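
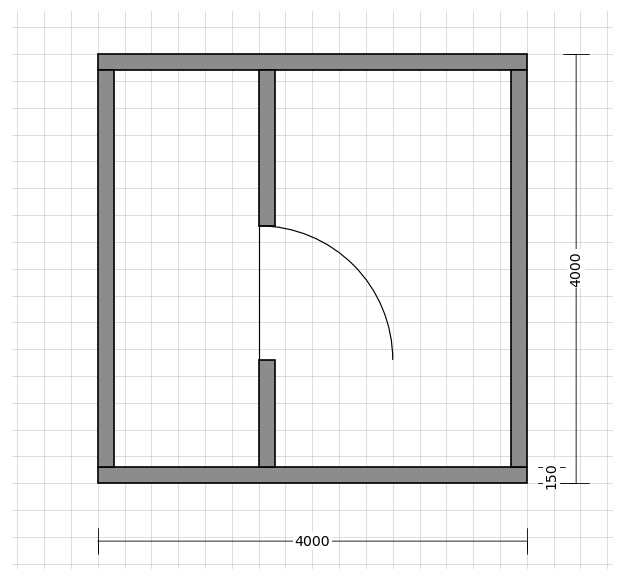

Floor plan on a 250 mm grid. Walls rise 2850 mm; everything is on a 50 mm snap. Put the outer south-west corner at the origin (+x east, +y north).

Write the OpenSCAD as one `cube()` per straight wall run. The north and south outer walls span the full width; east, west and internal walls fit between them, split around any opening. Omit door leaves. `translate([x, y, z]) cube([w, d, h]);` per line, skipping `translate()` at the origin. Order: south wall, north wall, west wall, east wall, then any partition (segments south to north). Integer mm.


cube([4000, 150, 2850]);
translate([0, 3850, 0]) cube([4000, 150, 2850]);
translate([0, 150, 0]) cube([150, 3700, 2850]);
translate([3850, 150, 0]) cube([150, 3700, 2850]);
translate([1500, 150, 0]) cube([150, 1000, 2850]);
translate([1500, 2400, 0]) cube([150, 1450, 2850]);


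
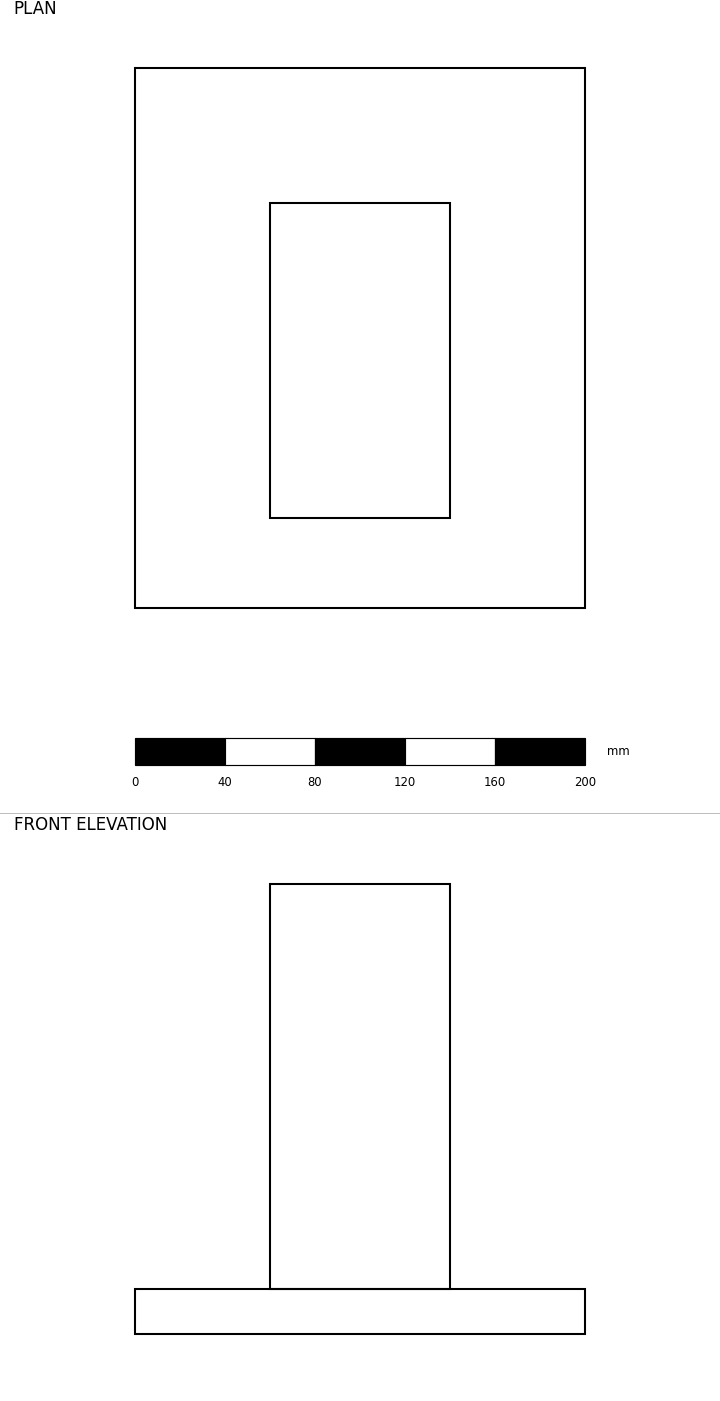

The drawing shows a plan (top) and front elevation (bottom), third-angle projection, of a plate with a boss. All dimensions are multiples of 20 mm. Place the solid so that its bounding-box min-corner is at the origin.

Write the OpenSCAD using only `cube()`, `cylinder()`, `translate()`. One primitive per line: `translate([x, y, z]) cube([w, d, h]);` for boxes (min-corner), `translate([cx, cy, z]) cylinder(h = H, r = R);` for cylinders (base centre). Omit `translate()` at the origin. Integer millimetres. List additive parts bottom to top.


cube([200, 240, 20]);
translate([60, 40, 20]) cube([80, 140, 180]);


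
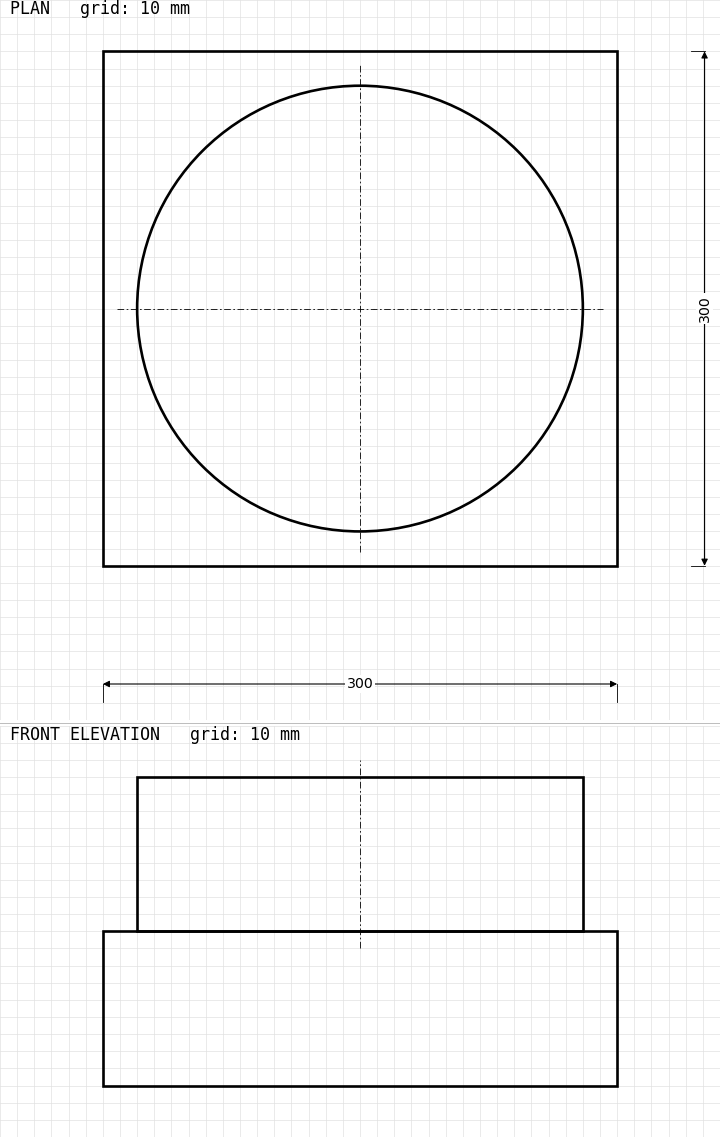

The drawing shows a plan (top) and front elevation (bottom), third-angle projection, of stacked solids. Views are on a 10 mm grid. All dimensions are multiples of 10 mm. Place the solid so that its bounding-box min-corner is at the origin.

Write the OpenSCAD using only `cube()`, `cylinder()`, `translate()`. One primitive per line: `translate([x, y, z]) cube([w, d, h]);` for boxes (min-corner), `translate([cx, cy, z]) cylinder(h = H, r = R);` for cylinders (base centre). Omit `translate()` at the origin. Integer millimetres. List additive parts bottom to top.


cube([300, 300, 90]);
translate([150, 150, 90]) cylinder(h = 90, r = 130);


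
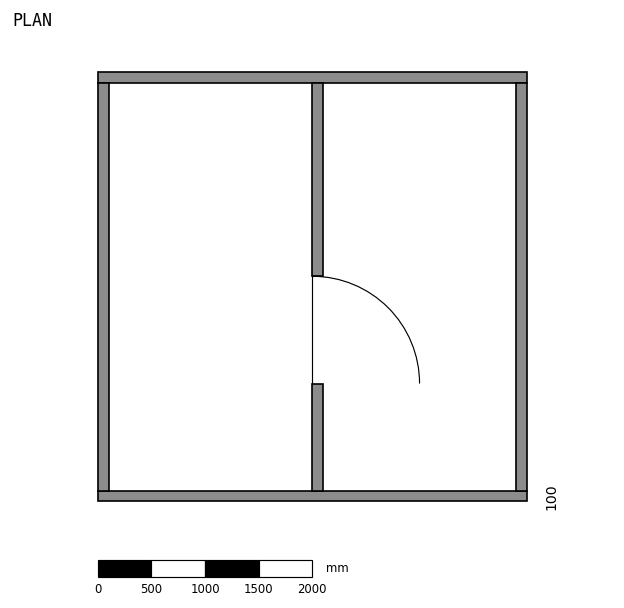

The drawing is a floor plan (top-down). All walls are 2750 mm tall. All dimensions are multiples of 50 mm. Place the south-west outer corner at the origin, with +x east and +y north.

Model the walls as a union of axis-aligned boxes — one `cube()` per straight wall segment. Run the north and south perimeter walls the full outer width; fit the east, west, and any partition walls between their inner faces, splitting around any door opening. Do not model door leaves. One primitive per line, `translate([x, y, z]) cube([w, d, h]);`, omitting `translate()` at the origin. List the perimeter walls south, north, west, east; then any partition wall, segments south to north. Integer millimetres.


cube([4000, 100, 2750]);
translate([0, 3900, 0]) cube([4000, 100, 2750]);
translate([0, 100, 0]) cube([100, 3800, 2750]);
translate([3900, 100, 0]) cube([100, 3800, 2750]);
translate([2000, 100, 0]) cube([100, 1000, 2750]);
translate([2000, 2100, 0]) cube([100, 1800, 2750]);


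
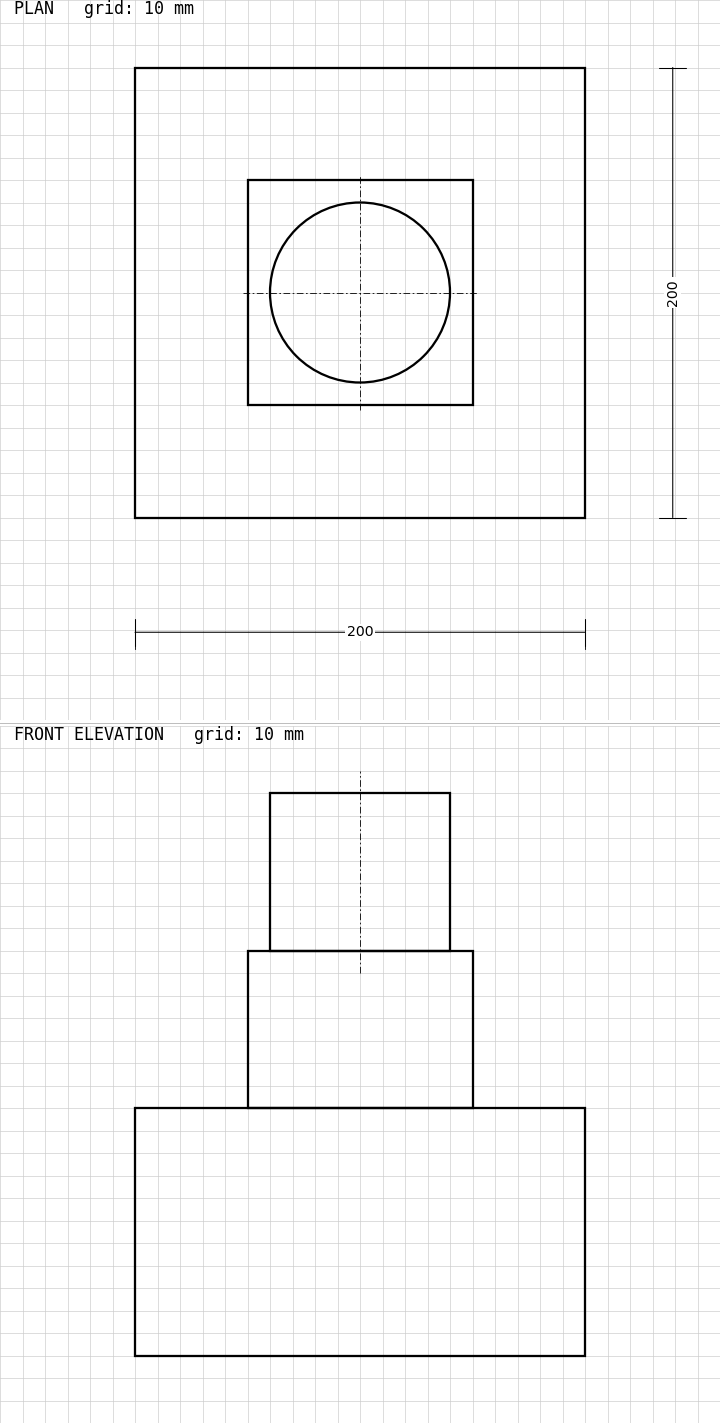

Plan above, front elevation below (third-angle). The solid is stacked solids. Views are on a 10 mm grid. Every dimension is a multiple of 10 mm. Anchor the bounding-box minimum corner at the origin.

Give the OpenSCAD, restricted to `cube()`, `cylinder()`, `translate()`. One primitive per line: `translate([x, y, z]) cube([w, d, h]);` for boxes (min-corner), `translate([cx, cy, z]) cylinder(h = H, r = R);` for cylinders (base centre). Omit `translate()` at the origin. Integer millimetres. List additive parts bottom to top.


cube([200, 200, 110]);
translate([50, 50, 110]) cube([100, 100, 70]);
translate([100, 100, 180]) cylinder(h = 70, r = 40);


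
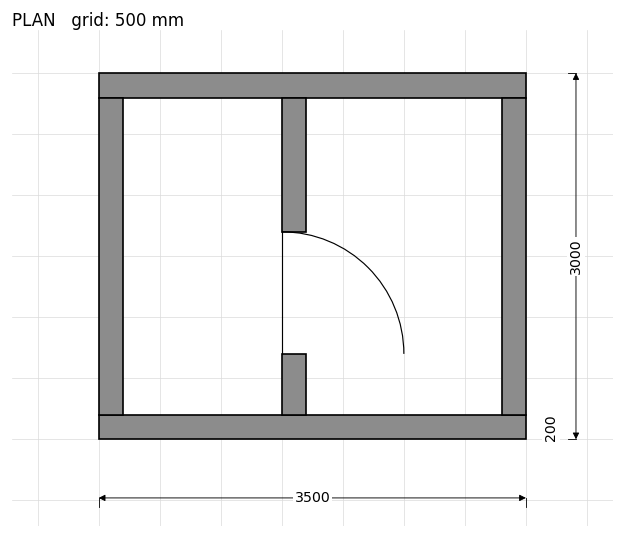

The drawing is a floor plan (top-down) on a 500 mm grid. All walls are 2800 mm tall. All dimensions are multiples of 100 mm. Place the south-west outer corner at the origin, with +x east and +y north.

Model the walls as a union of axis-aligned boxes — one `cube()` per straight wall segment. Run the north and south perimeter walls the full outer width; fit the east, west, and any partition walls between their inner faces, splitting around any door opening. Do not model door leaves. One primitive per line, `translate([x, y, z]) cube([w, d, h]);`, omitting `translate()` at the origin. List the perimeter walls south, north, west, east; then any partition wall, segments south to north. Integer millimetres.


cube([3500, 200, 2800]);
translate([0, 2800, 0]) cube([3500, 200, 2800]);
translate([0, 200, 0]) cube([200, 2600, 2800]);
translate([3300, 200, 0]) cube([200, 2600, 2800]);
translate([1500, 200, 0]) cube([200, 500, 2800]);
translate([1500, 1700, 0]) cube([200, 1100, 2800]);


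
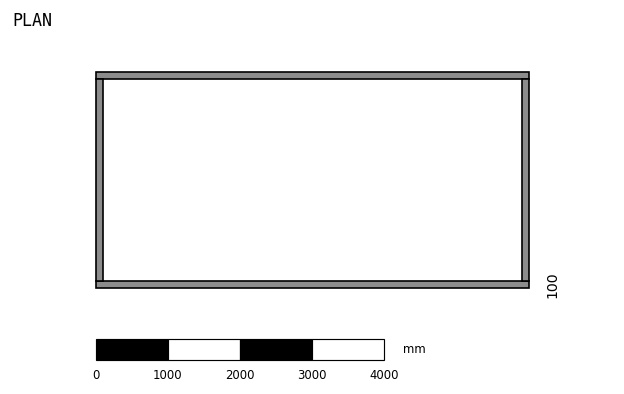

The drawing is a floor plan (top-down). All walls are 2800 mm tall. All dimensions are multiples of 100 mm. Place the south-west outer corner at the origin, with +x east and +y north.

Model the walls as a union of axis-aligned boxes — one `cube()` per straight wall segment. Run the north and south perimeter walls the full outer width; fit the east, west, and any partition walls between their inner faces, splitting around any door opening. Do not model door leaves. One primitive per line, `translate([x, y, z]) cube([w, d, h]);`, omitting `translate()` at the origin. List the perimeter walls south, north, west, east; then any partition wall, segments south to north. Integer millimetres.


cube([6000, 100, 2800]);
translate([0, 2900, 0]) cube([6000, 100, 2800]);
translate([0, 100, 0]) cube([100, 2800, 2800]);
translate([5900, 100, 0]) cube([100, 2800, 2800]);


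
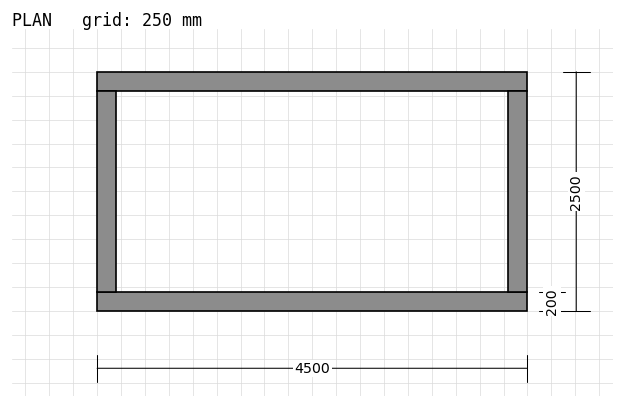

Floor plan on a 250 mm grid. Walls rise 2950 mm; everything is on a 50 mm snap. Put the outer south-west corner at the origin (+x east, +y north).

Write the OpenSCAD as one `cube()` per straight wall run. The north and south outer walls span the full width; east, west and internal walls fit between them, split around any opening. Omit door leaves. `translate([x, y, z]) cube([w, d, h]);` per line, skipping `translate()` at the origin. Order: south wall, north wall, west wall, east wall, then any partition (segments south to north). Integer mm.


cube([4500, 200, 2950]);
translate([0, 2300, 0]) cube([4500, 200, 2950]);
translate([0, 200, 0]) cube([200, 2100, 2950]);
translate([4300, 200, 0]) cube([200, 2100, 2950]);


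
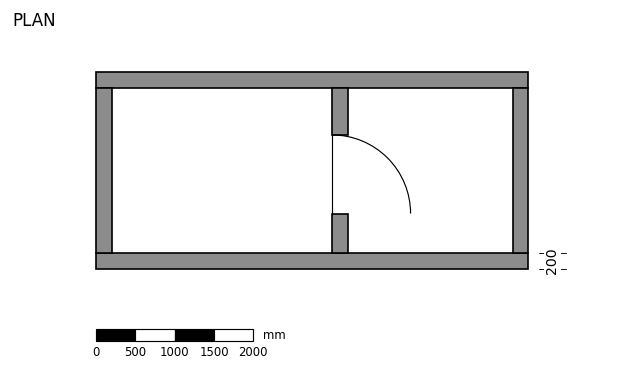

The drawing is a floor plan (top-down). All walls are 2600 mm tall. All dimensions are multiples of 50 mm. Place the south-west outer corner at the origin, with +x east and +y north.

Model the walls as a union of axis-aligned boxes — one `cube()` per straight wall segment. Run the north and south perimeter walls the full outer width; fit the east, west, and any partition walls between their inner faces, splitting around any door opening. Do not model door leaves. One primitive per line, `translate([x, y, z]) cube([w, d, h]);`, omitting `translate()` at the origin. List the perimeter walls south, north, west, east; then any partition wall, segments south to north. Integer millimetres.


cube([5500, 200, 2600]);
translate([0, 2300, 0]) cube([5500, 200, 2600]);
translate([0, 200, 0]) cube([200, 2100, 2600]);
translate([5300, 200, 0]) cube([200, 2100, 2600]);
translate([3000, 200, 0]) cube([200, 500, 2600]);
translate([3000, 1700, 0]) cube([200, 600, 2600]);


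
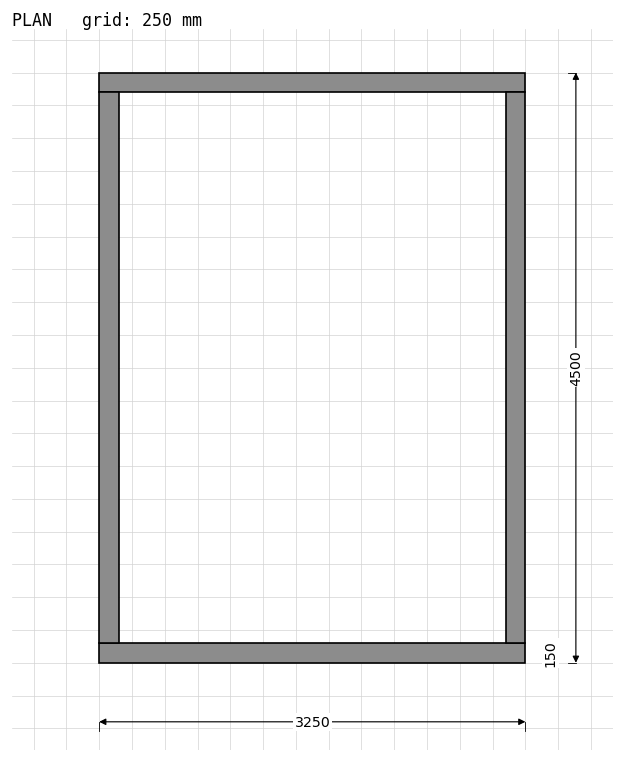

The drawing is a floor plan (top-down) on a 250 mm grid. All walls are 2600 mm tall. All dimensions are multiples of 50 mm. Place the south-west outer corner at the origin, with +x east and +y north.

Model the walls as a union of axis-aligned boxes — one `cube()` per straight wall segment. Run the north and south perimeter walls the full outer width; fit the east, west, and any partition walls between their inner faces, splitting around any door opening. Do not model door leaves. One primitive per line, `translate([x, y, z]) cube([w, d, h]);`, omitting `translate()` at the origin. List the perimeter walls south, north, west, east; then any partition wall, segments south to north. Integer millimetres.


cube([3250, 150, 2600]);
translate([0, 4350, 0]) cube([3250, 150, 2600]);
translate([0, 150, 0]) cube([150, 4200, 2600]);
translate([3100, 150, 0]) cube([150, 4200, 2600]);


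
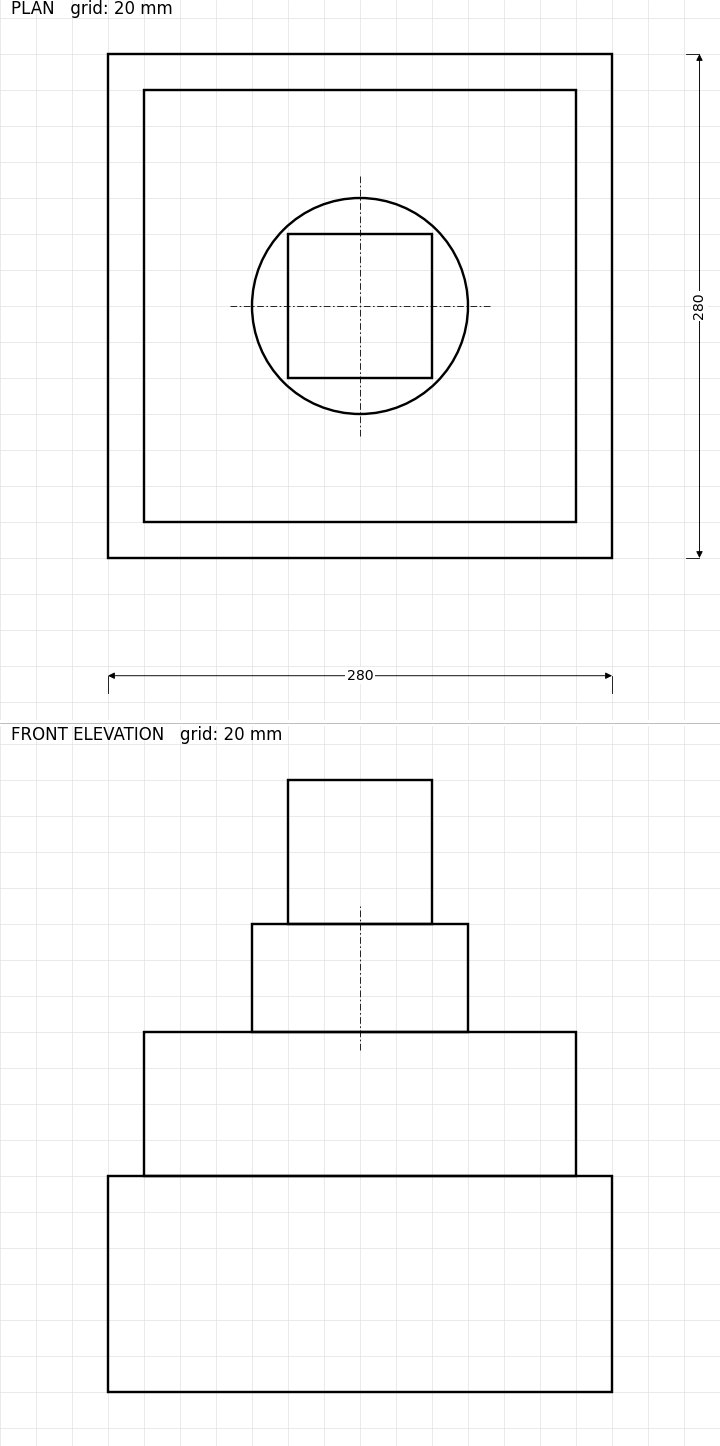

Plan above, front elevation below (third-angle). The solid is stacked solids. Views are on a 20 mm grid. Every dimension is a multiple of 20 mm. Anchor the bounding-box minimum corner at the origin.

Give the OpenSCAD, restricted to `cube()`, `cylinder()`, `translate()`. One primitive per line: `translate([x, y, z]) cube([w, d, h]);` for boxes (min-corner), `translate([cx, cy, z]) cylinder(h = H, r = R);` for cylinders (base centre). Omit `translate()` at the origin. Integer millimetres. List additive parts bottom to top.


cube([280, 280, 120]);
translate([20, 20, 120]) cube([240, 240, 80]);
translate([140, 140, 200]) cylinder(h = 60, r = 60);
translate([100, 100, 260]) cube([80, 80, 80]);


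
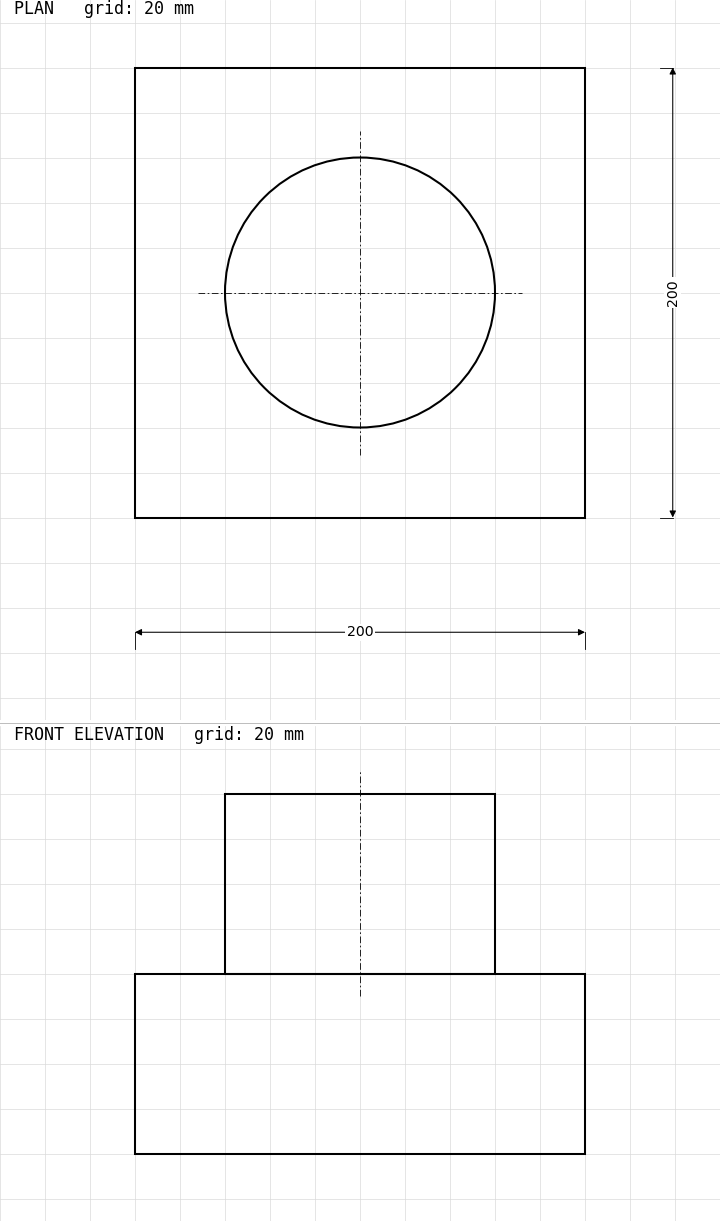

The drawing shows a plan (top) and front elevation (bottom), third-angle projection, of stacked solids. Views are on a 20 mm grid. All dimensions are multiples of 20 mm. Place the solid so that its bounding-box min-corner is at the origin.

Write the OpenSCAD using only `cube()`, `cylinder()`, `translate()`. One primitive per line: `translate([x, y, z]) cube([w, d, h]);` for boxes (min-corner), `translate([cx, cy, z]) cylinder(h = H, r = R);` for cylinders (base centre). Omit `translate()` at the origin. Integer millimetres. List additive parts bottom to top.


cube([200, 200, 80]);
translate([100, 100, 80]) cylinder(h = 80, r = 60);


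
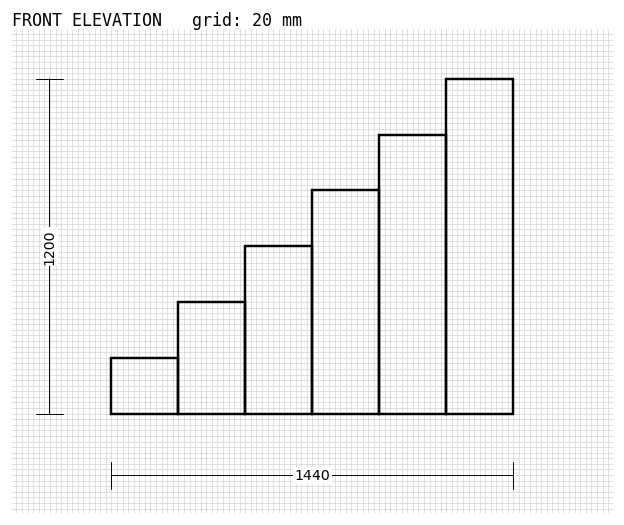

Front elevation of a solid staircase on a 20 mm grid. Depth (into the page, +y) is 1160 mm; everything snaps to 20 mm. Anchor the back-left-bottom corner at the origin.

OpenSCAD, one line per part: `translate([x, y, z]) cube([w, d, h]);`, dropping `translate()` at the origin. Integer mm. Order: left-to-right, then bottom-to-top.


cube([240, 1160, 200]);
translate([240, 0, 0]) cube([240, 1160, 400]);
translate([480, 0, 0]) cube([240, 1160, 600]);
translate([720, 0, 0]) cube([240, 1160, 800]);
translate([960, 0, 0]) cube([240, 1160, 1000]);
translate([1200, 0, 0]) cube([240, 1160, 1200]);


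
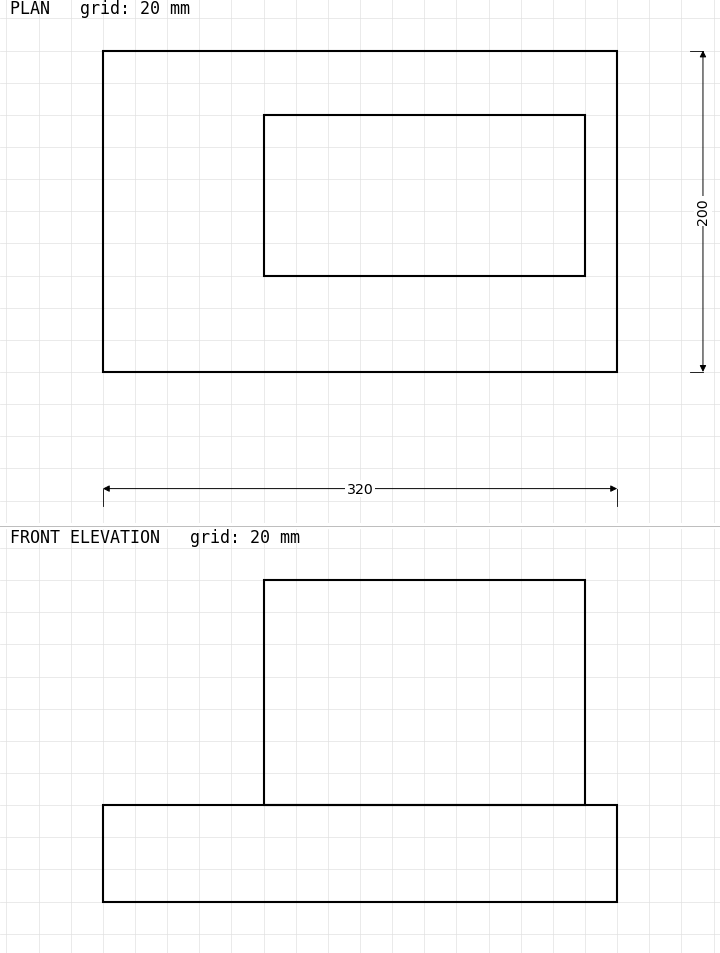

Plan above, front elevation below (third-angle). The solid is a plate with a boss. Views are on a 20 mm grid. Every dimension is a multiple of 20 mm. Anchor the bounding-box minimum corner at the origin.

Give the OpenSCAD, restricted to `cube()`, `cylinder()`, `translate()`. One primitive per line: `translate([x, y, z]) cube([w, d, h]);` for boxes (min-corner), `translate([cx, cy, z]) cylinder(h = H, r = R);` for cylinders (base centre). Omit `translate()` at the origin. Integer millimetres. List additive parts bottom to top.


cube([320, 200, 60]);
translate([100, 60, 60]) cube([200, 100, 140]);


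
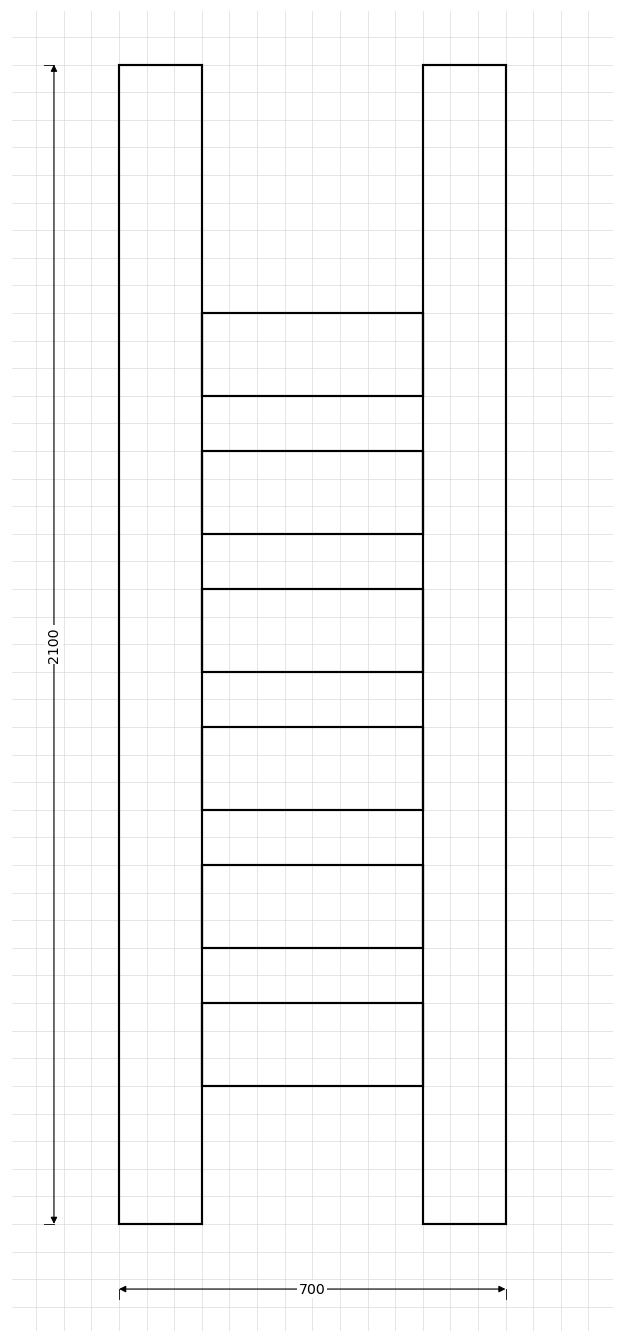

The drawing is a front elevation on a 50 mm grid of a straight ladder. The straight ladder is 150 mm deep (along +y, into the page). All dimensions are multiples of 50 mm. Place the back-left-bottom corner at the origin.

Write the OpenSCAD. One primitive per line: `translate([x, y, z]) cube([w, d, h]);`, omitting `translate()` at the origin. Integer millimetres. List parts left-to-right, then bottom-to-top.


cube([150, 150, 2100]);
translate([150, 0, 250]) cube([400, 150, 150]);
translate([150, 0, 500]) cube([400, 150, 150]);
translate([150, 0, 750]) cube([400, 150, 150]);
translate([150, 0, 1000]) cube([400, 150, 150]);
translate([150, 0, 1250]) cube([400, 150, 150]);
translate([150, 0, 1500]) cube([400, 150, 150]);
translate([550, 0, 0]) cube([150, 150, 2100]);


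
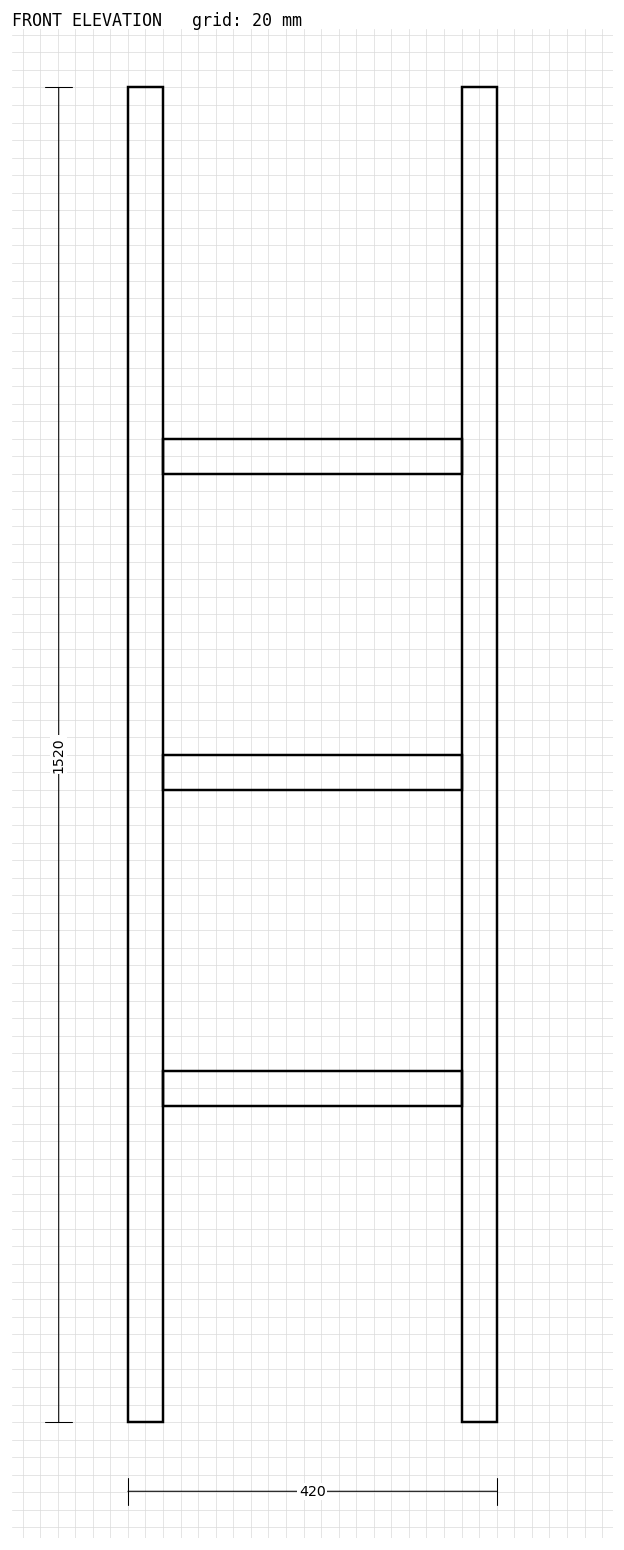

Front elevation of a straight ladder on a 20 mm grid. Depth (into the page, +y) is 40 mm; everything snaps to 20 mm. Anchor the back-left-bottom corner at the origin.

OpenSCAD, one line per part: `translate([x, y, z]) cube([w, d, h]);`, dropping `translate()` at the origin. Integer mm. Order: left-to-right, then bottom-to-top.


cube([40, 40, 1520]);
translate([40, 0, 360]) cube([340, 40, 40]);
translate([40, 0, 720]) cube([340, 40, 40]);
translate([40, 0, 1080]) cube([340, 40, 40]);
translate([380, 0, 0]) cube([40, 40, 1520]);


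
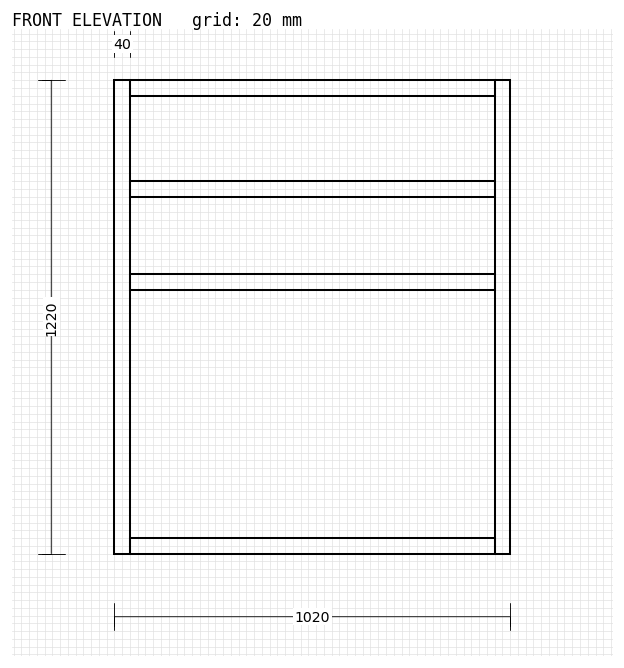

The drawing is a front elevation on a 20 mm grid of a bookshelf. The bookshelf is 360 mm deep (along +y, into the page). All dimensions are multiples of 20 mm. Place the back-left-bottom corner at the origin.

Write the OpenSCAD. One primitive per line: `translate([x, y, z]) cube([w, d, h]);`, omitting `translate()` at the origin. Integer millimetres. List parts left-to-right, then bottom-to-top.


cube([40, 360, 1220]);
translate([40, 0, 0]) cube([940, 360, 40]);
translate([40, 0, 680]) cube([940, 360, 40]);
translate([40, 0, 920]) cube([940, 360, 40]);
translate([40, 0, 1180]) cube([940, 360, 40]);
translate([980, 0, 0]) cube([40, 360, 1220]);


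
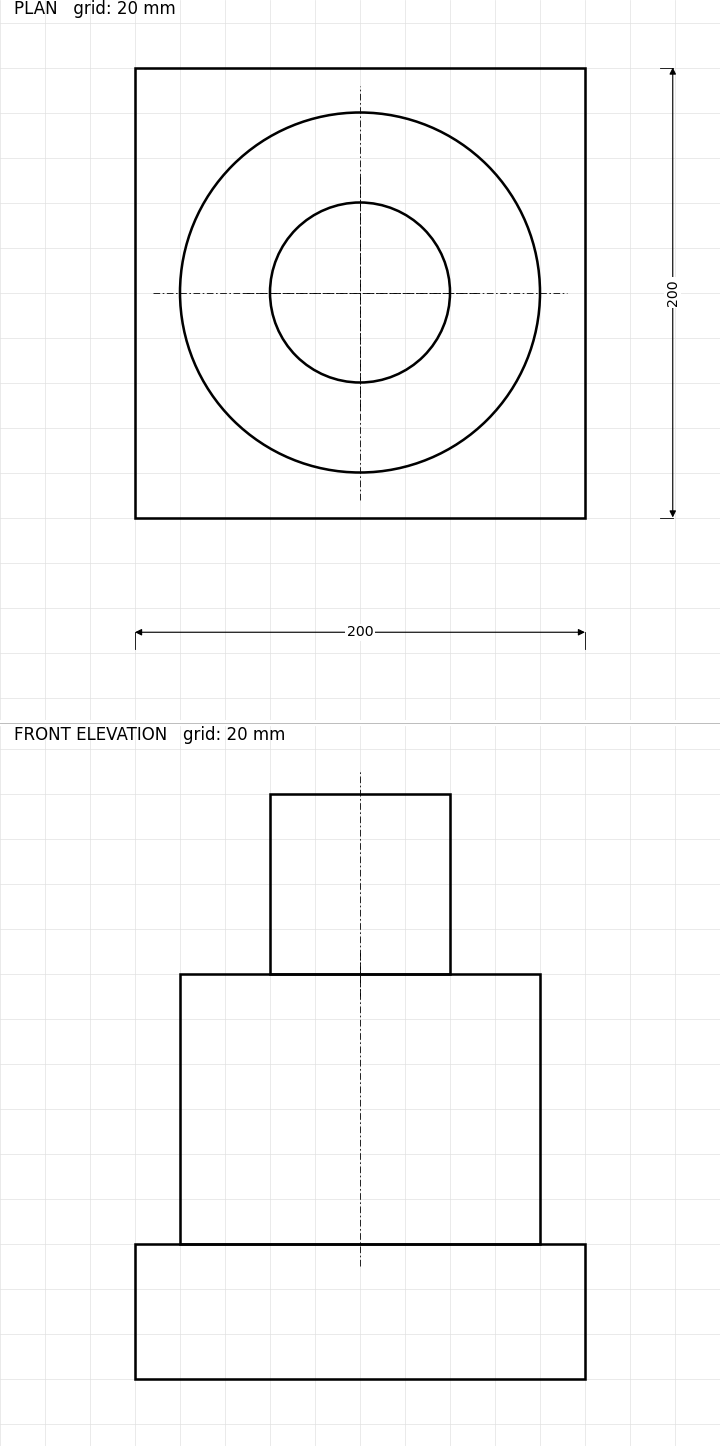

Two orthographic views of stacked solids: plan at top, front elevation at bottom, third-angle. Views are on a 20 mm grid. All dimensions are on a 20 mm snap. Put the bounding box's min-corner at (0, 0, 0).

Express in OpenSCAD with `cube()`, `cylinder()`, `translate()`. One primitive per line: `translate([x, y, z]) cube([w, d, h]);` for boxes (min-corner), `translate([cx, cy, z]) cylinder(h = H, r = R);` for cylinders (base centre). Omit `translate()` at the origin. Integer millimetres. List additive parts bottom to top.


cube([200, 200, 60]);
translate([100, 100, 60]) cylinder(h = 120, r = 80);
translate([100, 100, 180]) cylinder(h = 80, r = 40);


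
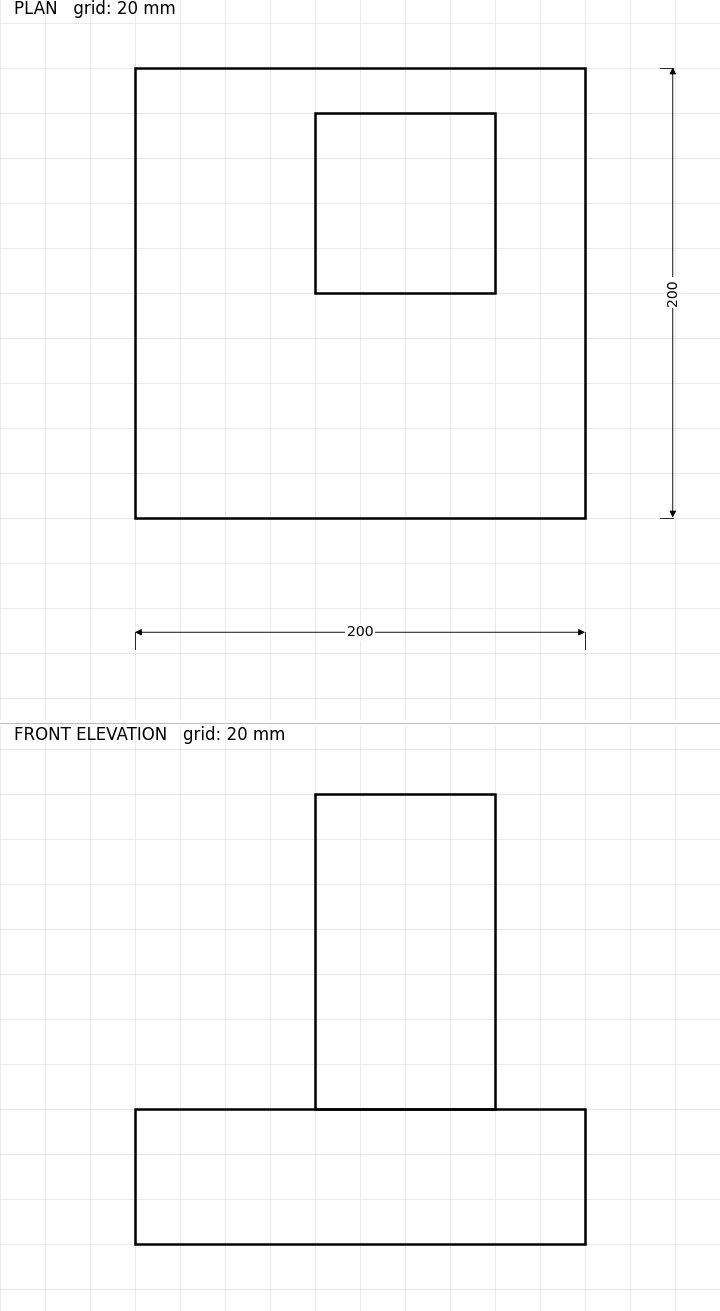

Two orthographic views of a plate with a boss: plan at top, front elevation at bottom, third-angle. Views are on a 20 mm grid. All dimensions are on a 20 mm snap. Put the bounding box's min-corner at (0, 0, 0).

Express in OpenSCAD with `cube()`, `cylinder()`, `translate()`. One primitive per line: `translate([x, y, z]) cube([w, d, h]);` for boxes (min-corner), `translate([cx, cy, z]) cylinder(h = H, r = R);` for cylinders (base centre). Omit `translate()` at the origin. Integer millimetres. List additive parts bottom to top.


cube([200, 200, 60]);
translate([80, 100, 60]) cube([80, 80, 140]);


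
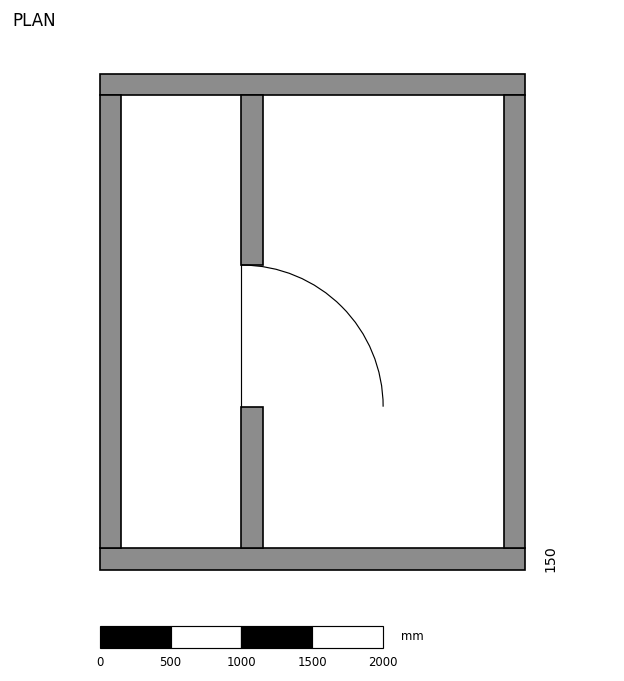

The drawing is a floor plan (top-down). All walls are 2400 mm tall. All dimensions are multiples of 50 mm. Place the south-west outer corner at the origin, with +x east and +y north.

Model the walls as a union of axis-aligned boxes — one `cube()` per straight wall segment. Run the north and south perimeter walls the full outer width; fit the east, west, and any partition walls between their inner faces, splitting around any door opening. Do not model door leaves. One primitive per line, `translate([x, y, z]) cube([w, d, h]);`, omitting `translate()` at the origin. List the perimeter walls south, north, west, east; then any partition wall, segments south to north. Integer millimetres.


cube([3000, 150, 2400]);
translate([0, 3350, 0]) cube([3000, 150, 2400]);
translate([0, 150, 0]) cube([150, 3200, 2400]);
translate([2850, 150, 0]) cube([150, 3200, 2400]);
translate([1000, 150, 0]) cube([150, 1000, 2400]);
translate([1000, 2150, 0]) cube([150, 1200, 2400]);


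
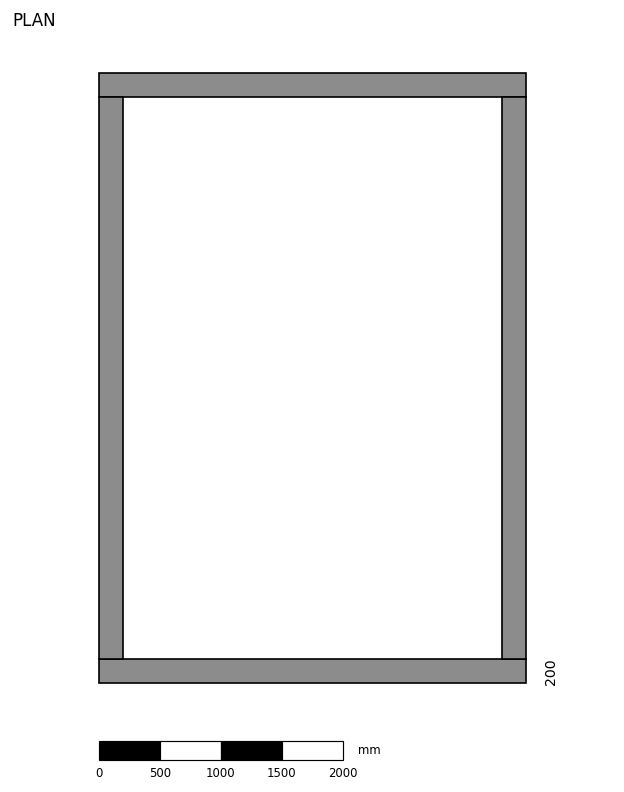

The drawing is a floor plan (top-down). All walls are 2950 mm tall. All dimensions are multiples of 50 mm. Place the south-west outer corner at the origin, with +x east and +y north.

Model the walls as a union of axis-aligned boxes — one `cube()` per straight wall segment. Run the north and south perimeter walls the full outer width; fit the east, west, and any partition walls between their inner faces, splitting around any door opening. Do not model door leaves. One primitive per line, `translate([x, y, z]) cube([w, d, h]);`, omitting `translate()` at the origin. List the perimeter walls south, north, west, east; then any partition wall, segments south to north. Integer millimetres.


cube([3500, 200, 2950]);
translate([0, 4800, 0]) cube([3500, 200, 2950]);
translate([0, 200, 0]) cube([200, 4600, 2950]);
translate([3300, 200, 0]) cube([200, 4600, 2950]);


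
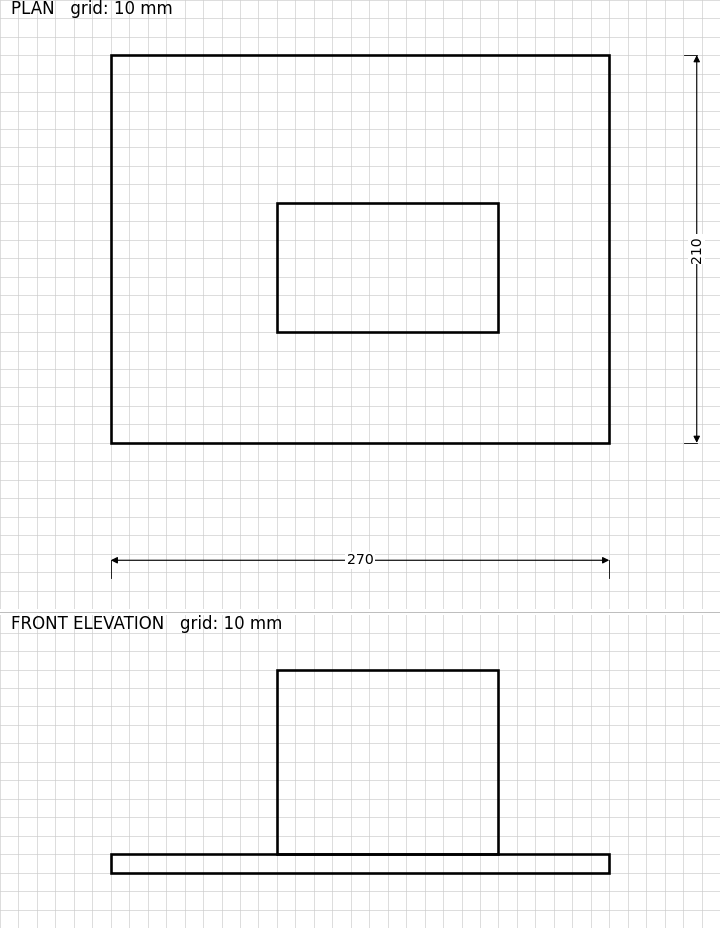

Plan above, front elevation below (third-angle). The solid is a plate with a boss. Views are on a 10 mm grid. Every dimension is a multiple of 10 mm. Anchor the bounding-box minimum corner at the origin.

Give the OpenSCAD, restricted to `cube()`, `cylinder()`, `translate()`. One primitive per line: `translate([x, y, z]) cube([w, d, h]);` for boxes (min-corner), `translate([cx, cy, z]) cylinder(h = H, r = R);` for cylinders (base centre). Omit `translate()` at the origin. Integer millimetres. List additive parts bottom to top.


cube([270, 210, 10]);
translate([90, 60, 10]) cube([120, 70, 100]);


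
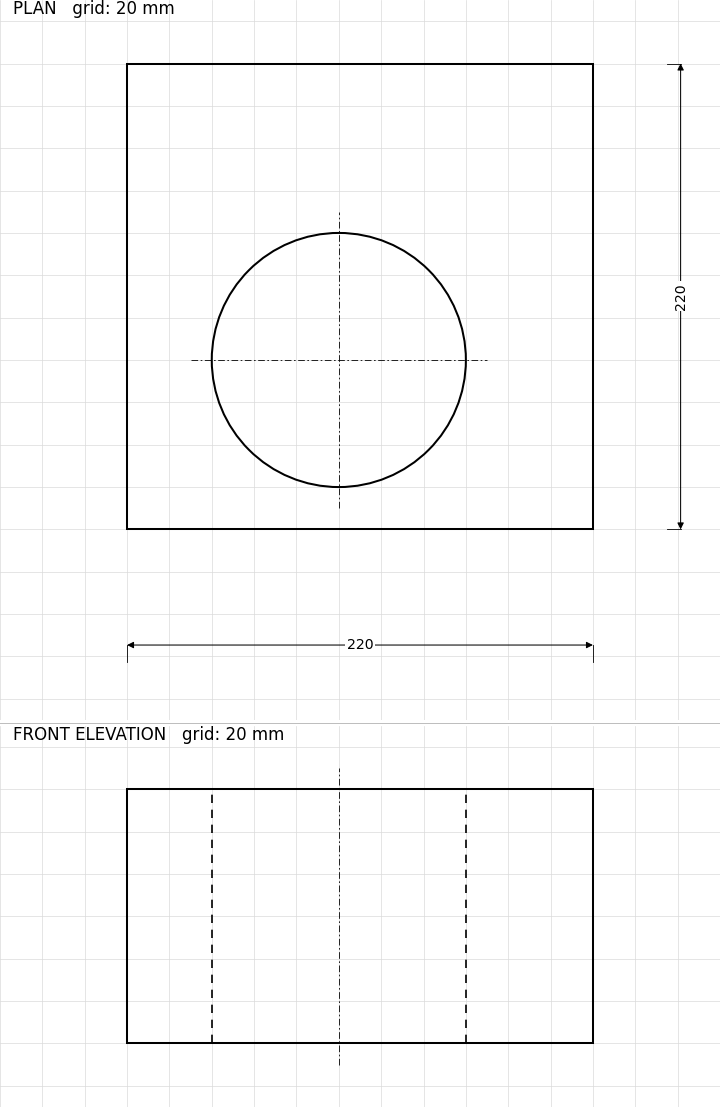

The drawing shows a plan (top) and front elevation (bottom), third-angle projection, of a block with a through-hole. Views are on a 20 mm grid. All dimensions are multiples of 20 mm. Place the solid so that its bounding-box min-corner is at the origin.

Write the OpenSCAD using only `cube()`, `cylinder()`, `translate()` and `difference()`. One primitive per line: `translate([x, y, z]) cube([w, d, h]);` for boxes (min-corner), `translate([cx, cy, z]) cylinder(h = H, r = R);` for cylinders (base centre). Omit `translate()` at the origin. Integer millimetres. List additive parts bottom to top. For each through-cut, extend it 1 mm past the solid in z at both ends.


difference() {
  cube([220, 220, 120]);
  translate([100, 80, -1]) cylinder(h = 122, r = 60);
}


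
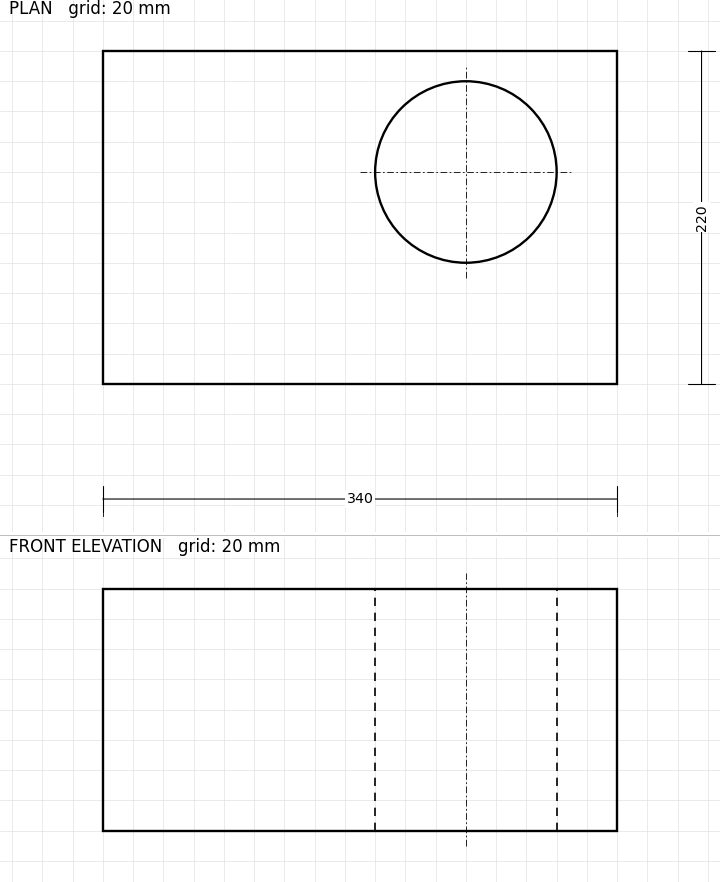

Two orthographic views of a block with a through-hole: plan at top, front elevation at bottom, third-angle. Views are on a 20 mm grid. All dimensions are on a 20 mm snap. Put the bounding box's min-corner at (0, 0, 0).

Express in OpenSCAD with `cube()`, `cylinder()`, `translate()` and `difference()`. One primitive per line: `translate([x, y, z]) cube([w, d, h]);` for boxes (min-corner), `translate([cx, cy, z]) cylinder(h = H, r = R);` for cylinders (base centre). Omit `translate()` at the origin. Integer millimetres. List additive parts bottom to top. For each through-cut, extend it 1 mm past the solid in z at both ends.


difference() {
  cube([340, 220, 160]);
  translate([240, 140, -1]) cylinder(h = 162, r = 60);
}


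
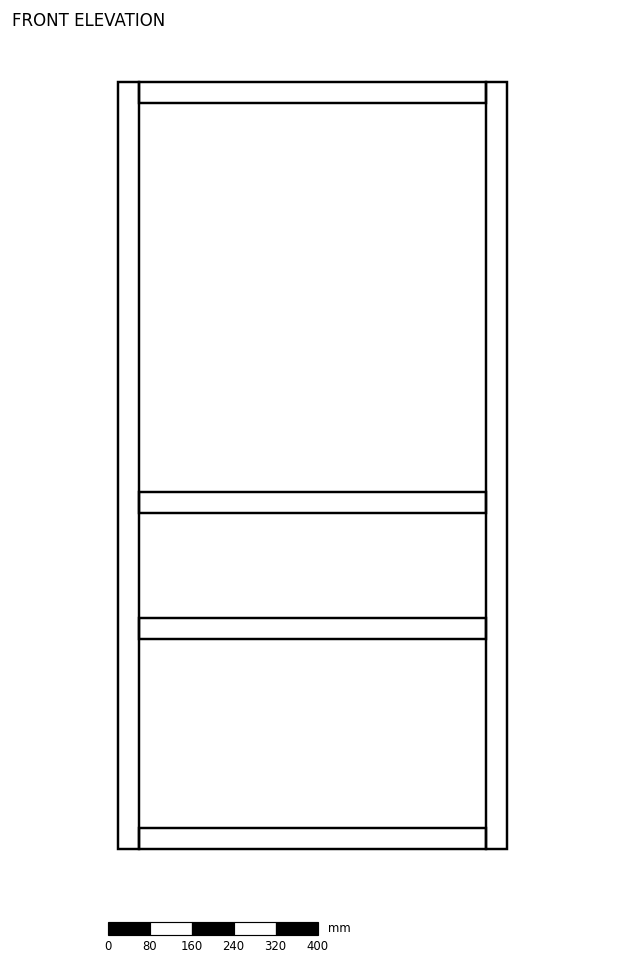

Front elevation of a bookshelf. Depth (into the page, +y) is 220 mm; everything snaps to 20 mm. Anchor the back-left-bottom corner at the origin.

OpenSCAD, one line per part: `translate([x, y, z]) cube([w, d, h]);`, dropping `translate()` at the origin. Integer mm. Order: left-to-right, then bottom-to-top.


cube([40, 220, 1460]);
translate([40, 0, 0]) cube([660, 220, 40]);
translate([40, 0, 400]) cube([660, 220, 40]);
translate([40, 0, 640]) cube([660, 220, 40]);
translate([40, 0, 1420]) cube([660, 220, 40]);
translate([700, 0, 0]) cube([40, 220, 1460]);


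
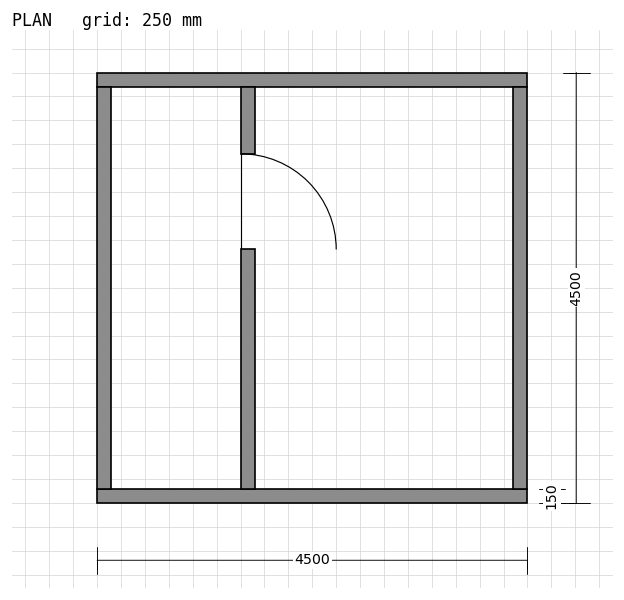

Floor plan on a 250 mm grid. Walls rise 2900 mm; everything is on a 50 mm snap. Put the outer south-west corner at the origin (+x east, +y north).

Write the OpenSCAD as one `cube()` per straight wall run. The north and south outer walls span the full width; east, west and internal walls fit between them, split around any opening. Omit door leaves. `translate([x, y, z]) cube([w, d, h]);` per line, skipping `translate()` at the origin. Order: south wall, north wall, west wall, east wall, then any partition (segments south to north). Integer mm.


cube([4500, 150, 2900]);
translate([0, 4350, 0]) cube([4500, 150, 2900]);
translate([0, 150, 0]) cube([150, 4200, 2900]);
translate([4350, 150, 0]) cube([150, 4200, 2900]);
translate([1500, 150, 0]) cube([150, 2500, 2900]);
translate([1500, 3650, 0]) cube([150, 700, 2900]);


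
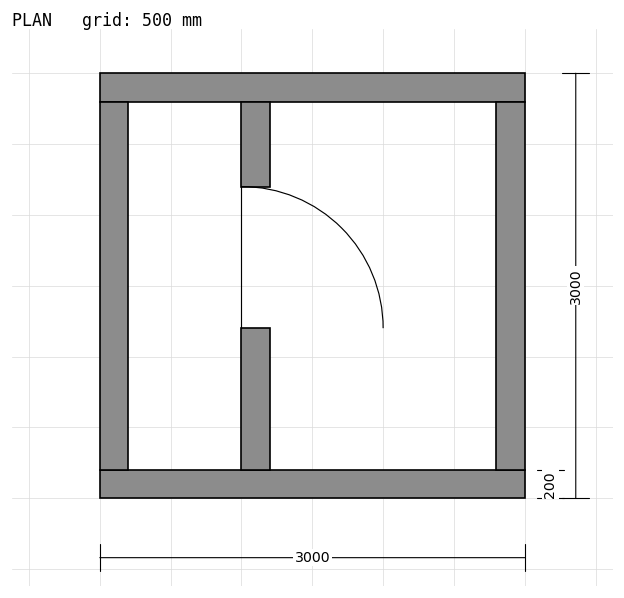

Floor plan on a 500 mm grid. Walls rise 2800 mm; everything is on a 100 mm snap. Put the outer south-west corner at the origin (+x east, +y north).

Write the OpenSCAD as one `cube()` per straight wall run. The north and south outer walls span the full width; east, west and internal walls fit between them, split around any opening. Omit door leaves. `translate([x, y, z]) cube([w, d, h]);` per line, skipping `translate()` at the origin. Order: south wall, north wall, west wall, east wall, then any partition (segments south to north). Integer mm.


cube([3000, 200, 2800]);
translate([0, 2800, 0]) cube([3000, 200, 2800]);
translate([0, 200, 0]) cube([200, 2600, 2800]);
translate([2800, 200, 0]) cube([200, 2600, 2800]);
translate([1000, 200, 0]) cube([200, 1000, 2800]);
translate([1000, 2200, 0]) cube([200, 600, 2800]);


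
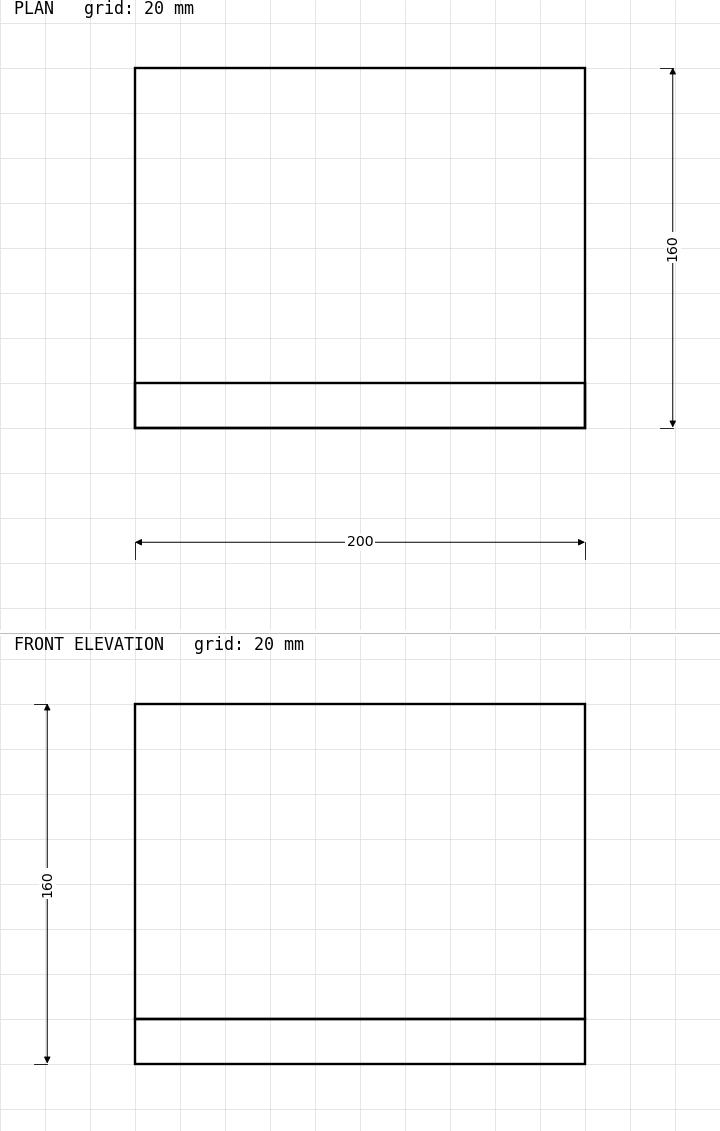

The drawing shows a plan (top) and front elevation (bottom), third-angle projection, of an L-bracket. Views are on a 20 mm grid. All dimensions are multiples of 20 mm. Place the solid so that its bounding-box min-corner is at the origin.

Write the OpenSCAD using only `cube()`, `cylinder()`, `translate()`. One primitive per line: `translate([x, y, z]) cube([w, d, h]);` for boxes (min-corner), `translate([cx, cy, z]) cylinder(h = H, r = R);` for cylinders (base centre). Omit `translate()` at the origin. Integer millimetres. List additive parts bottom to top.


cube([200, 160, 20]);
translate([0, 0, 20]) cube([200, 20, 140]);


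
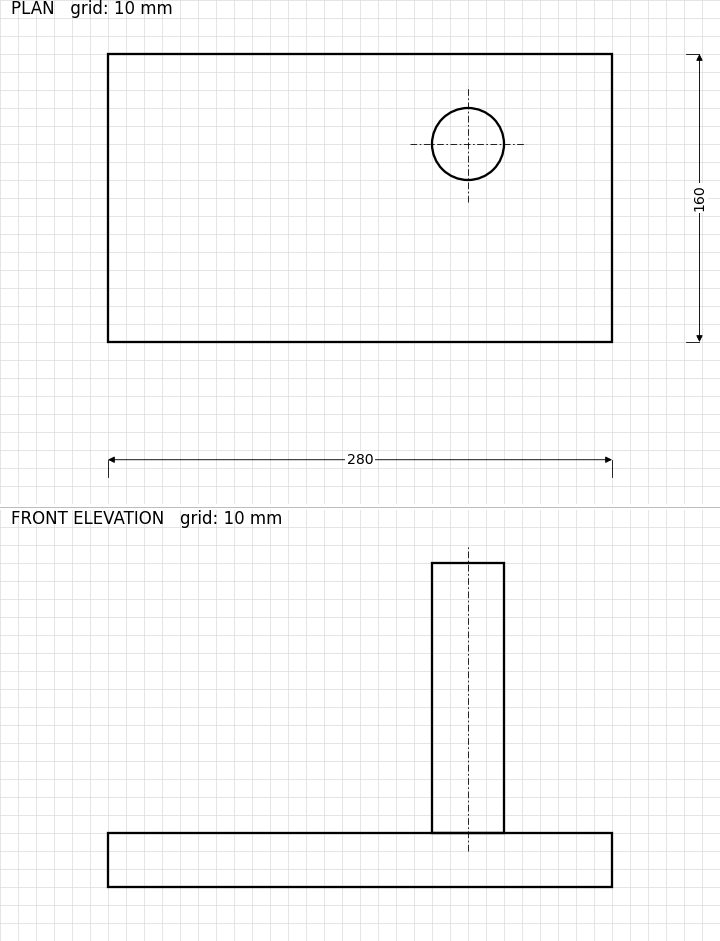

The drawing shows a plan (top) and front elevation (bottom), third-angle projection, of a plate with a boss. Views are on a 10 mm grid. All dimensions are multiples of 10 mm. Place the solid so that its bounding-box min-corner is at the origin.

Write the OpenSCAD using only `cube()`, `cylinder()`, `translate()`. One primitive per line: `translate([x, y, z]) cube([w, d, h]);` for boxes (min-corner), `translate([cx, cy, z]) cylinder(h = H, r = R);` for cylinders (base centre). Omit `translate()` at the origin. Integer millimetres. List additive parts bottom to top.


cube([280, 160, 30]);
translate([200, 110, 30]) cylinder(h = 150, r = 20);


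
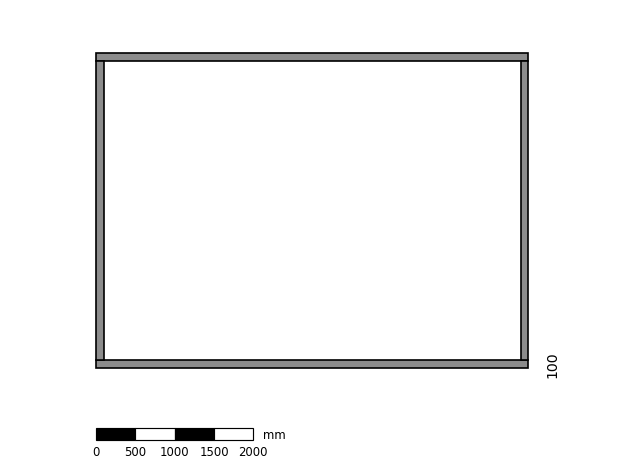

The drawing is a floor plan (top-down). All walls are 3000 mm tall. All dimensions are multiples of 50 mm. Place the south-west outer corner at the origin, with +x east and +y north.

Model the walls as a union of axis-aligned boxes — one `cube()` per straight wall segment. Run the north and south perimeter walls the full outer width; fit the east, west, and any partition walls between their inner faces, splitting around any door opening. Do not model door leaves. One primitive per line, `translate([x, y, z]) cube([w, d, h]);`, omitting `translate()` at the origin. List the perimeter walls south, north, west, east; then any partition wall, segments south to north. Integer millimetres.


cube([5500, 100, 3000]);
translate([0, 3900, 0]) cube([5500, 100, 3000]);
translate([0, 100, 0]) cube([100, 3800, 3000]);
translate([5400, 100, 0]) cube([100, 3800, 3000]);


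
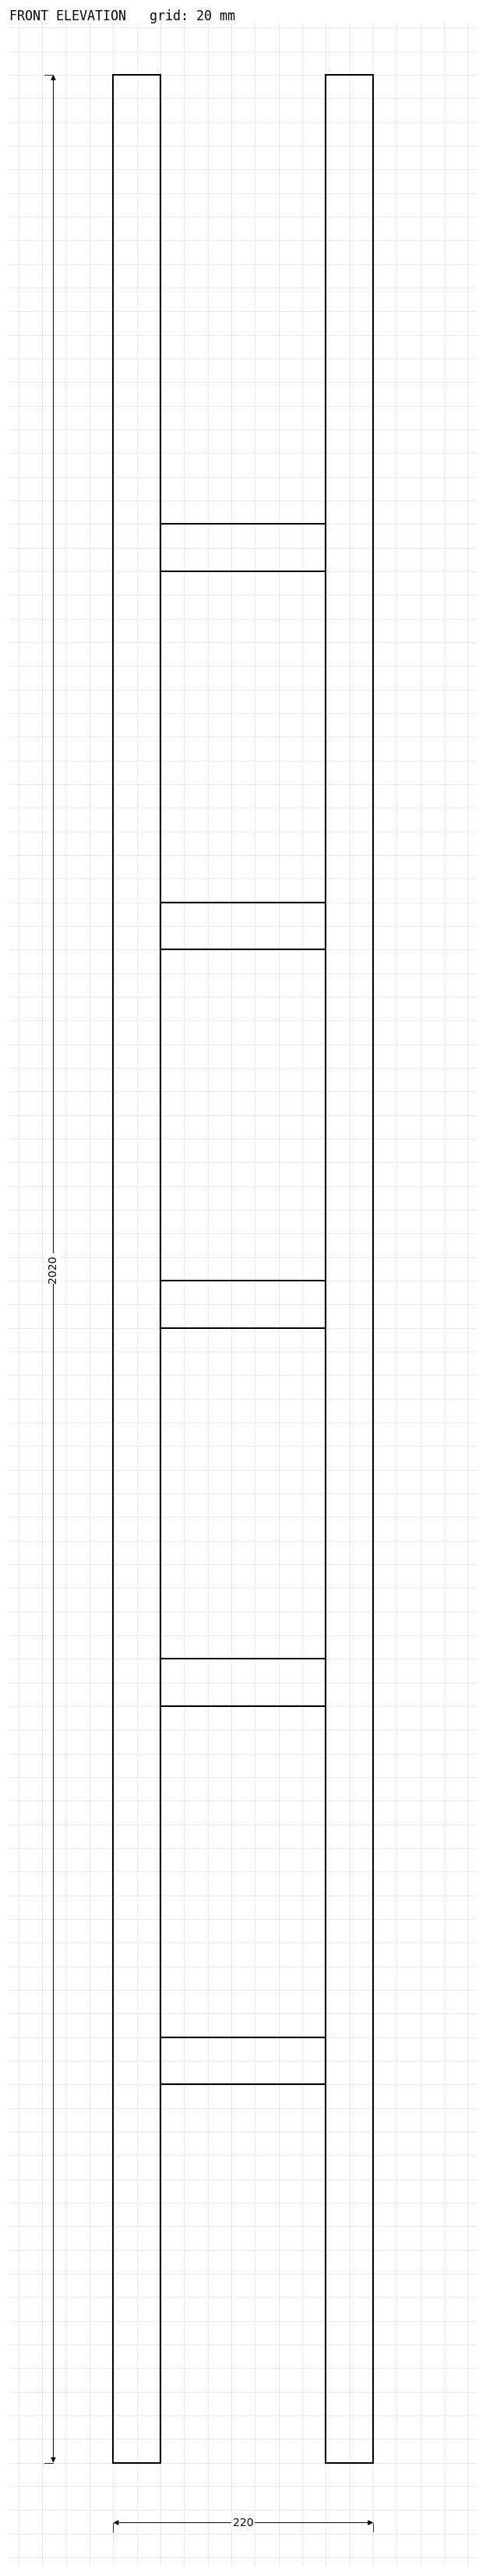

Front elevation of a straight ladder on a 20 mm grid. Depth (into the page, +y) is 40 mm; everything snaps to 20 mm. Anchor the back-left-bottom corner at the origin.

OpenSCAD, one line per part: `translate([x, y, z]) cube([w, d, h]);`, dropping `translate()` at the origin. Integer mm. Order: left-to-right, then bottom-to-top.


cube([40, 40, 2020]);
translate([40, 0, 320]) cube([140, 40, 40]);
translate([40, 0, 640]) cube([140, 40, 40]);
translate([40, 0, 960]) cube([140, 40, 40]);
translate([40, 0, 1280]) cube([140, 40, 40]);
translate([40, 0, 1600]) cube([140, 40, 40]);
translate([180, 0, 0]) cube([40, 40, 2020]);


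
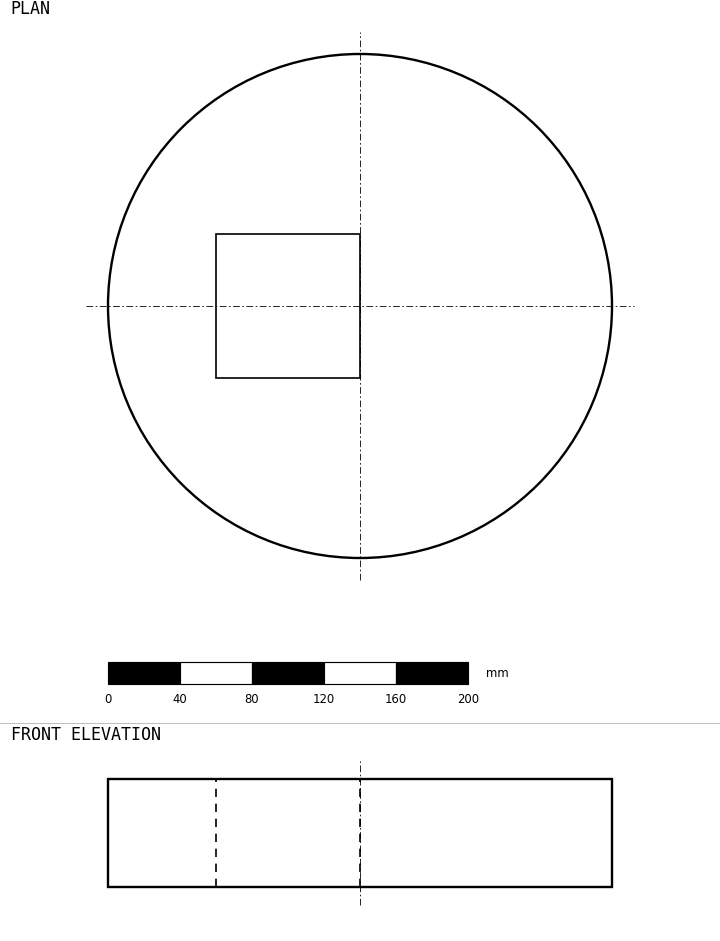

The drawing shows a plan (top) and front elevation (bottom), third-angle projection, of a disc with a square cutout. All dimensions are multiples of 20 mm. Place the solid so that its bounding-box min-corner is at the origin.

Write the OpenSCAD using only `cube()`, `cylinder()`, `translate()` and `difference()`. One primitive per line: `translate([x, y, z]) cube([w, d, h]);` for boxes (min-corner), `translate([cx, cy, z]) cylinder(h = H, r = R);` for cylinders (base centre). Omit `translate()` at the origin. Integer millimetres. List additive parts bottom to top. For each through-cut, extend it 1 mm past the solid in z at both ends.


difference() {
  translate([140, 140, 0]) cylinder(h = 60, r = 140);
  translate([60, 100, -1]) cube([80, 80, 62]);
}


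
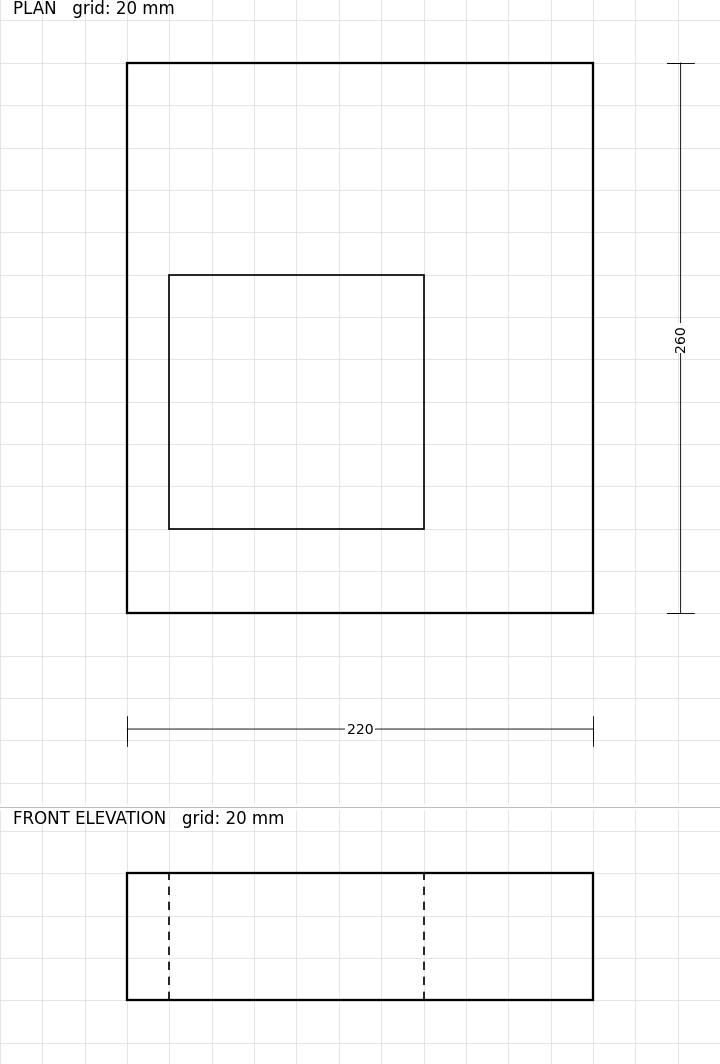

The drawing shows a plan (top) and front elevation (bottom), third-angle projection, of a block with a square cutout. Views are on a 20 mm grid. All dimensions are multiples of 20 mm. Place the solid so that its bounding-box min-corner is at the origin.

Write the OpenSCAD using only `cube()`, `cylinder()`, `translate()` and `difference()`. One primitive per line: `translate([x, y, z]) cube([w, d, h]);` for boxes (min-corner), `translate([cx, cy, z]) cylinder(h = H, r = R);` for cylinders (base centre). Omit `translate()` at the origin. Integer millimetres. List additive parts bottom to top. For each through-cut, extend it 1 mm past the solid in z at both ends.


difference() {
  cube([220, 260, 60]);
  translate([20, 40, -1]) cube([120, 120, 62]);
}


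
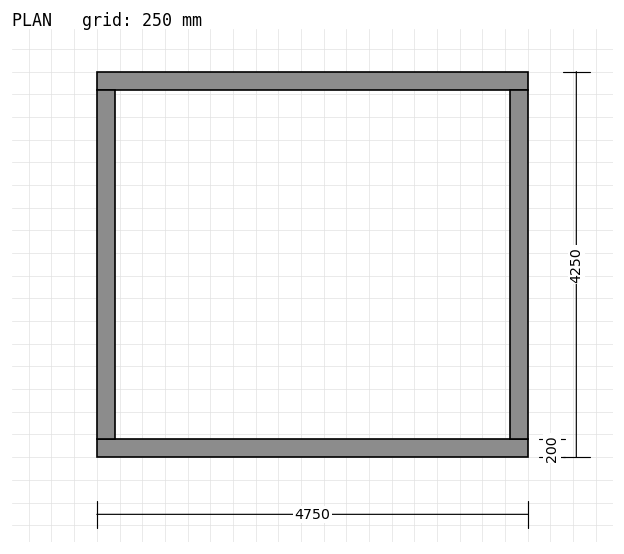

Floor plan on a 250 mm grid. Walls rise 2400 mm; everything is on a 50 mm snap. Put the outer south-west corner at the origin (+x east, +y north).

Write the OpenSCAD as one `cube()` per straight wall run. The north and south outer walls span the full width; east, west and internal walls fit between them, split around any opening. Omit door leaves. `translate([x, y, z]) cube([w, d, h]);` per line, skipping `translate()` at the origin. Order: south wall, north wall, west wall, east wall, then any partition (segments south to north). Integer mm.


cube([4750, 200, 2400]);
translate([0, 4050, 0]) cube([4750, 200, 2400]);
translate([0, 200, 0]) cube([200, 3850, 2400]);
translate([4550, 200, 0]) cube([200, 3850, 2400]);


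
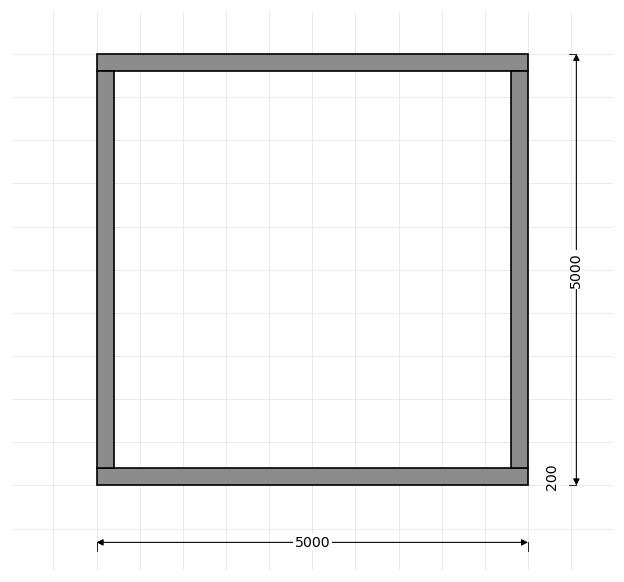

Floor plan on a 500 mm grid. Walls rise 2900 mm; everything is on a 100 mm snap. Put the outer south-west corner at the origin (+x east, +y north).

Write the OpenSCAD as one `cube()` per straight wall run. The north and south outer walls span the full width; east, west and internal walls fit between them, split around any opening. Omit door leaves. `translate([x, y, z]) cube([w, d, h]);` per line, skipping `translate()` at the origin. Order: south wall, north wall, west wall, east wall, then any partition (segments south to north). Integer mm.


cube([5000, 200, 2900]);
translate([0, 4800, 0]) cube([5000, 200, 2900]);
translate([0, 200, 0]) cube([200, 4600, 2900]);
translate([4800, 200, 0]) cube([200, 4600, 2900]);
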